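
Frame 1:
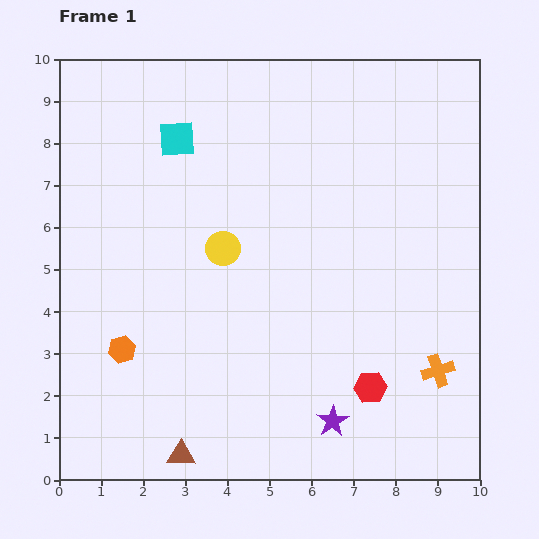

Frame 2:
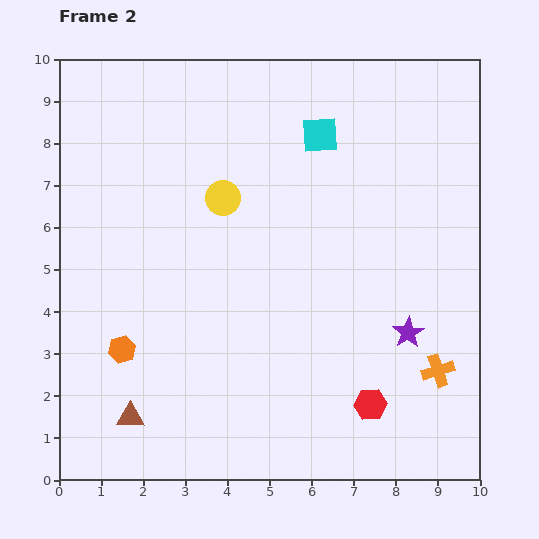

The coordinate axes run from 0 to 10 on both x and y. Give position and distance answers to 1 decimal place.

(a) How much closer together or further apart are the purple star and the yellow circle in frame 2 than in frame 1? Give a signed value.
+0.5

Distance in frame 1: 4.9. Distance in frame 2: 5.4.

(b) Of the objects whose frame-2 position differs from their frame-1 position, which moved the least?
the red hexagon

(moved 0.4)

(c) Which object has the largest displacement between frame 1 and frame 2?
the cyan square

(moved 3.4; next 2.8)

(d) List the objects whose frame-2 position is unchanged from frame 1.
the orange hexagon, the orange cross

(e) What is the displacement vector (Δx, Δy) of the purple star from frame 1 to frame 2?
(1.8, 2.1)

The purple star was at (6.5, 1.4) in frame 1 and (8.3, 3.5) in frame 2.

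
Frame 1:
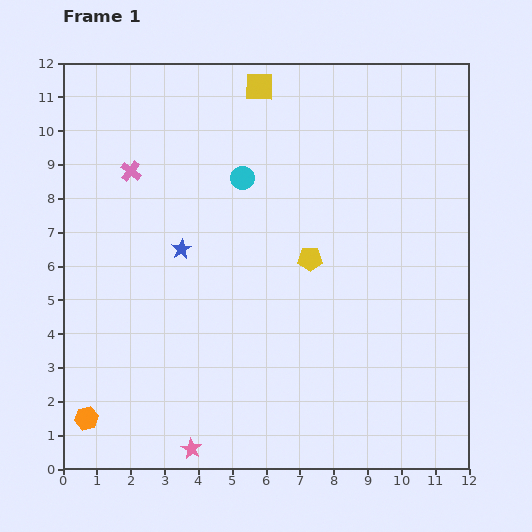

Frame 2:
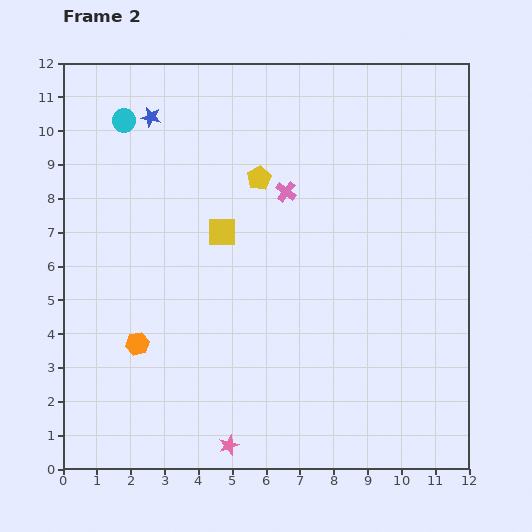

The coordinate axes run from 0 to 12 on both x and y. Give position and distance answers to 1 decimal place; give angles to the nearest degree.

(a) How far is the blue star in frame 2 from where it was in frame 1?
4.0

The blue star moved from (3.5, 6.5) to (2.6, 10.4), a distance of √(0.9² + 3.9²) ≈ 4.0.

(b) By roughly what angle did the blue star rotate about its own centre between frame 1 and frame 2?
30° counter-clockwise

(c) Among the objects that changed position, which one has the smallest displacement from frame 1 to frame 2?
the pink star

(moved 1.1)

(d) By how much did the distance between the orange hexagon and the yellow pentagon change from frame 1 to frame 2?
-2.0

Distance in frame 1: 8.1. Distance in frame 2: 6.1.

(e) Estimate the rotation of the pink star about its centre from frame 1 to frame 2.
23° clockwise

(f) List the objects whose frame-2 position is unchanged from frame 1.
none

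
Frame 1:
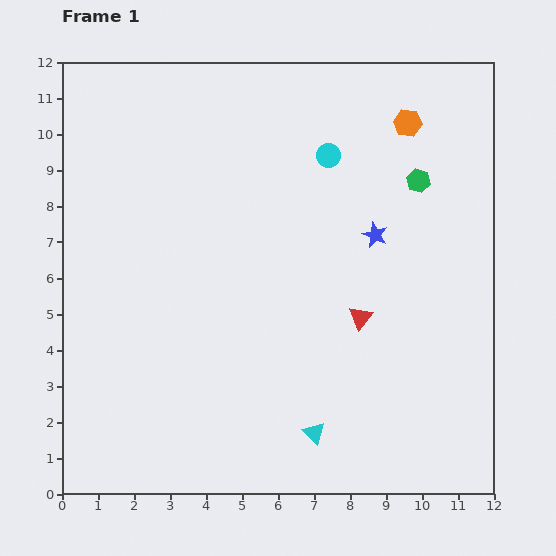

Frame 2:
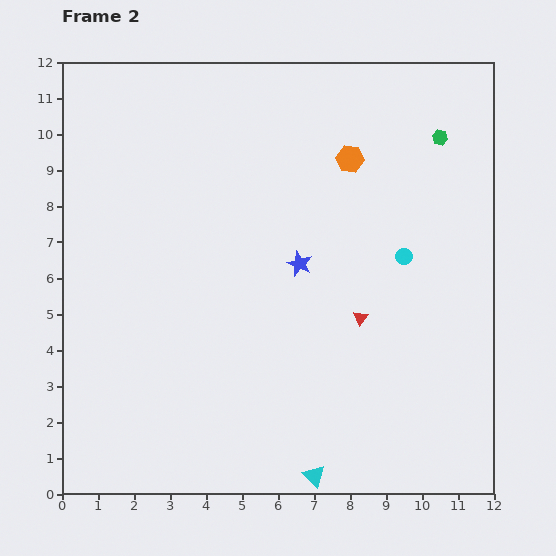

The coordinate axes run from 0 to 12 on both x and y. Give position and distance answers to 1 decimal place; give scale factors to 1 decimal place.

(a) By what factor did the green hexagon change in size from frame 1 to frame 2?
0.7×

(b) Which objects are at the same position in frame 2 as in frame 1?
the red triangle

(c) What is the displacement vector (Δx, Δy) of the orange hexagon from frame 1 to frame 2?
(-1.6, -1.0)

The orange hexagon was at (9.6, 10.3) in frame 1 and (8.0, 9.3) in frame 2.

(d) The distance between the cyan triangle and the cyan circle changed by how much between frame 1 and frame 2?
-1.1

Distance in frame 1: 7.7. Distance in frame 2: 6.6.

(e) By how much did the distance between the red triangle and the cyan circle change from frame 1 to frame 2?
-2.5

Distance in frame 1: 4.6. Distance in frame 2: 2.1.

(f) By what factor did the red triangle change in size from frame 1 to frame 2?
0.6×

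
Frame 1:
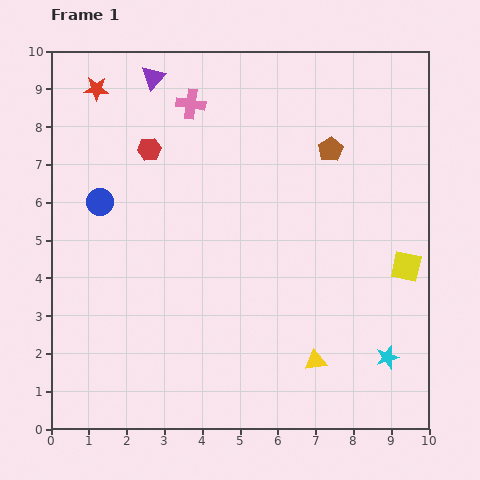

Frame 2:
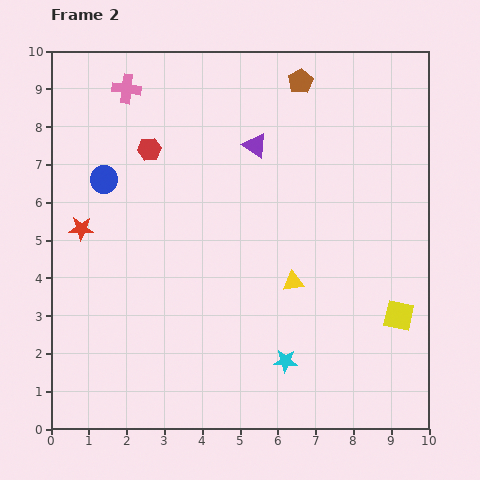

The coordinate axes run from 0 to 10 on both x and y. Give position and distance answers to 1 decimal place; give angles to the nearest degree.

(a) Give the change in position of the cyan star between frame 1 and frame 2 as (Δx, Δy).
(-2.7, -0.1)

The cyan star was at (8.9, 1.9) in frame 1 and (6.2, 1.8) in frame 2.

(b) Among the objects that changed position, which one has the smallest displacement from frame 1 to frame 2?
the blue circle

(moved 0.6)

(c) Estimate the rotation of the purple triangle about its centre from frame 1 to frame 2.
38° counter-clockwise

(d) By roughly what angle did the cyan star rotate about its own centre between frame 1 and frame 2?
21° clockwise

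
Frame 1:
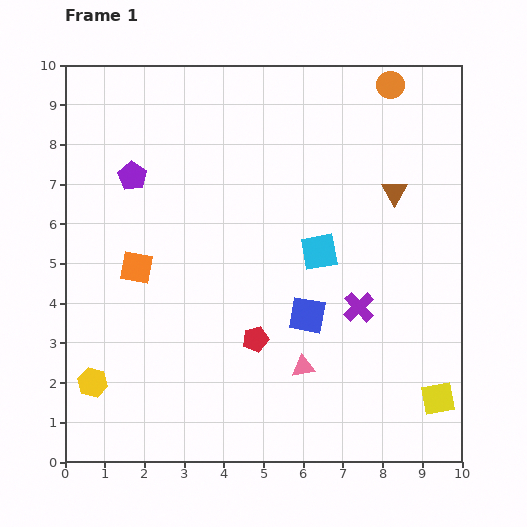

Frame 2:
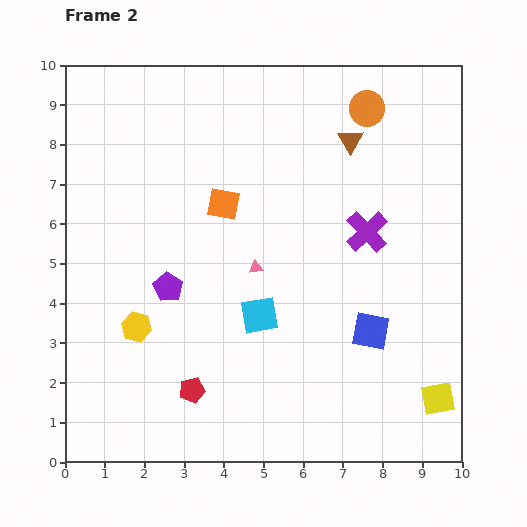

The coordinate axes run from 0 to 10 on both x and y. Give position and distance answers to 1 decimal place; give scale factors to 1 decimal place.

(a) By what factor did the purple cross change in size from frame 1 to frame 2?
1.4×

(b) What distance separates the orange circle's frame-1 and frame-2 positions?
0.8

The orange circle moved from (8.2, 9.5) to (7.6, 8.9), a distance of √(0.6² + 0.6²) ≈ 0.8.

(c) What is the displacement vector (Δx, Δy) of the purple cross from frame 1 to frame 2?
(0.2, 1.9)

The purple cross was at (7.4, 3.9) in frame 1 and (7.6, 5.8) in frame 2.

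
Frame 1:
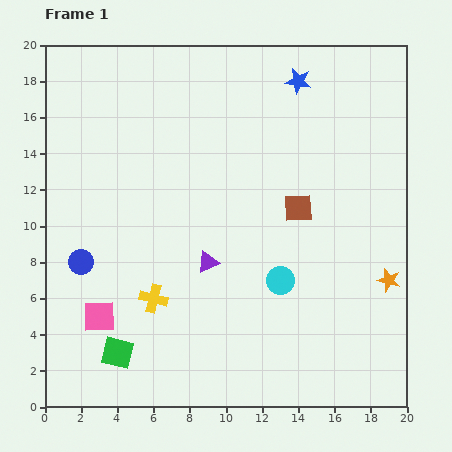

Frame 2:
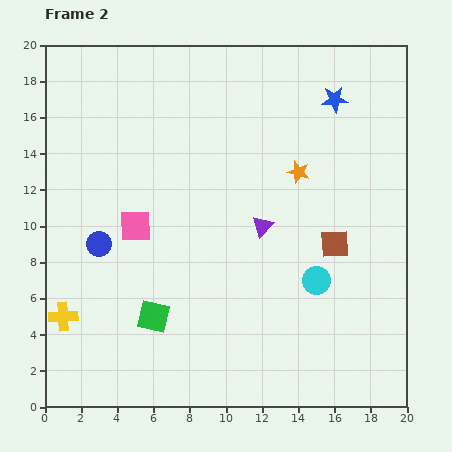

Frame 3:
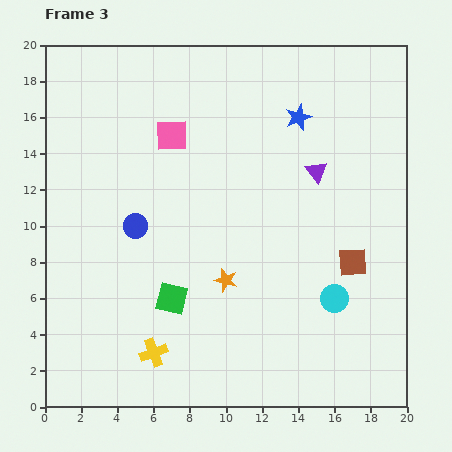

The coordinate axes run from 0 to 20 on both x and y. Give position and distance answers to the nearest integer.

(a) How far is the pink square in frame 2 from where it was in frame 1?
5

The pink square moved from (3, 5) to (5, 10), a distance of √(2² + 5²) ≈ 5.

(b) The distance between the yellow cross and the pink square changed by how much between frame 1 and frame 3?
+9

Distance in frame 1: 3. Distance in frame 3: 12.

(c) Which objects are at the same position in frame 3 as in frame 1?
none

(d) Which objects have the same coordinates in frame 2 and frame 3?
none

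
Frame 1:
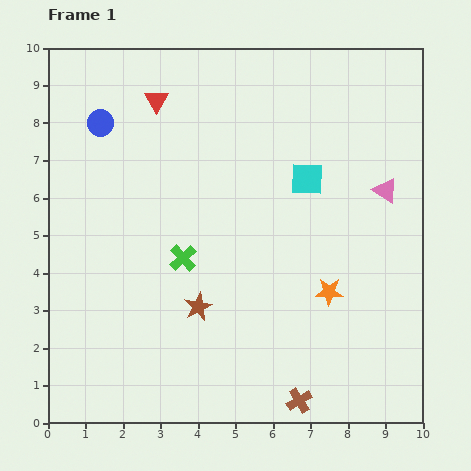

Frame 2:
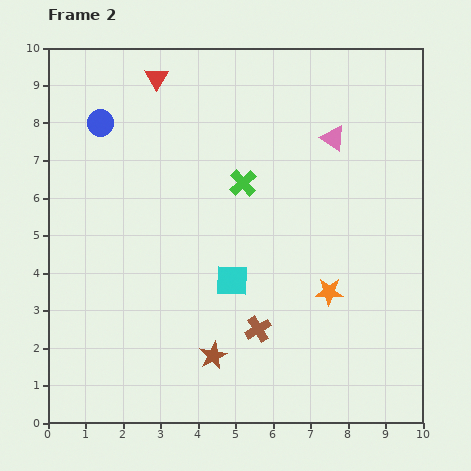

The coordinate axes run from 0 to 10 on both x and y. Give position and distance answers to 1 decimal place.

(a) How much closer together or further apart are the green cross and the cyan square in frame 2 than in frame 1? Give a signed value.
-1.3

Distance in frame 1: 3.9. Distance in frame 2: 2.6.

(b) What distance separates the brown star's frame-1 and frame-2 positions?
1.4

The brown star moved from (4.0, 3.1) to (4.4, 1.8), a distance of √(0.4² + 1.3²) ≈ 1.4.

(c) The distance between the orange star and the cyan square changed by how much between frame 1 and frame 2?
-0.5

Distance in frame 1: 3.1. Distance in frame 2: 2.6.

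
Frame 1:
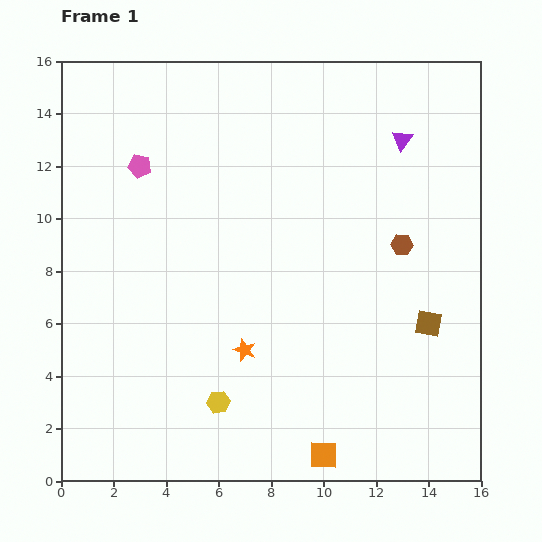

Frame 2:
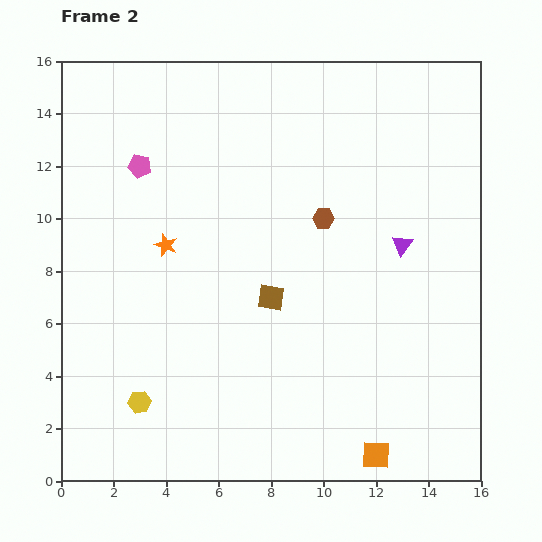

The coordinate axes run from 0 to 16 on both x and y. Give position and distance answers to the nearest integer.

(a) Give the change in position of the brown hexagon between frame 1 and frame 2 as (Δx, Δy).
(-3, 1)

The brown hexagon was at (13, 9) in frame 1 and (10, 10) in frame 2.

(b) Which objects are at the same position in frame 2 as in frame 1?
the pink pentagon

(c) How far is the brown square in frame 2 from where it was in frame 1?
6

The brown square moved from (14, 6) to (8, 7), a distance of √(6² + 1²) ≈ 6.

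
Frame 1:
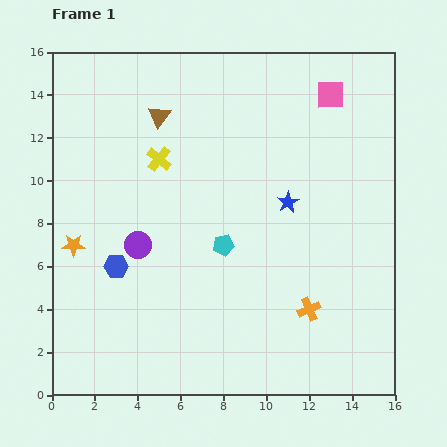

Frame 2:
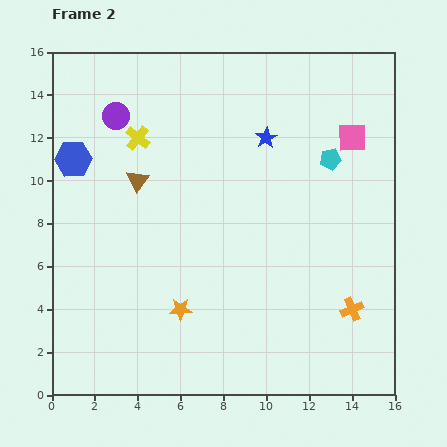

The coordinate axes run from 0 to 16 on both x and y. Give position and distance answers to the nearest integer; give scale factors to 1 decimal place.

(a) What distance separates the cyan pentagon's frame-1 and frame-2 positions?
6

The cyan pentagon moved from (8, 7) to (13, 11), a distance of √(5² + 4²) ≈ 6.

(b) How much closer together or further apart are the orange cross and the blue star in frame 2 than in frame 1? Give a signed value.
+4

Distance in frame 1: 5. Distance in frame 2: 9.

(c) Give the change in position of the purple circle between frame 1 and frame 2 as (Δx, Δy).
(-1, 6)

The purple circle was at (4, 7) in frame 1 and (3, 13) in frame 2.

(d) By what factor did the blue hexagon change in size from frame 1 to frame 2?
1.5×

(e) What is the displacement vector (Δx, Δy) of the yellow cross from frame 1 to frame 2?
(-1, 1)

The yellow cross was at (5, 11) in frame 1 and (4, 12) in frame 2.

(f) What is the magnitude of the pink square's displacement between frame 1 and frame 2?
2

The pink square moved from (13, 14) to (14, 12), a distance of √(1² + 2²) ≈ 2.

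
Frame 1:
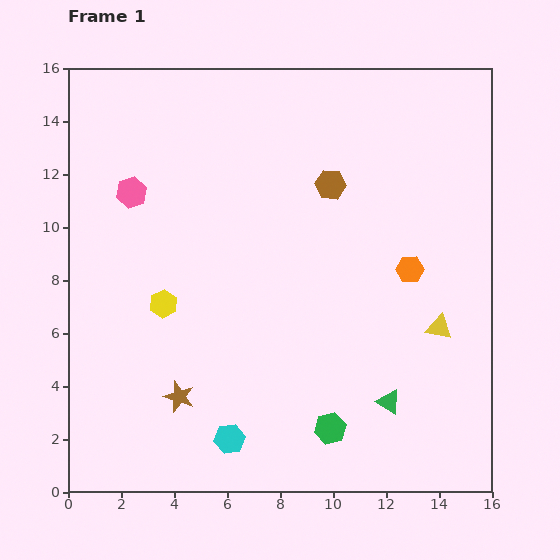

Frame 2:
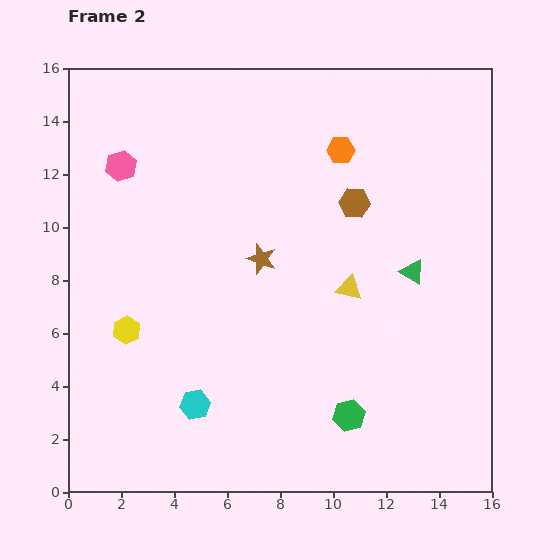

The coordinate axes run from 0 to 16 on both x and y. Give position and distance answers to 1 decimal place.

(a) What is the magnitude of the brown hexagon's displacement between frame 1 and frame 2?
1.1

The brown hexagon moved from (9.9, 11.6) to (10.8, 10.9), a distance of √(0.9² + 0.7²) ≈ 1.1.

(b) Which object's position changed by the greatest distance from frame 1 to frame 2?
the brown star

(moved 6.1; next 5.2)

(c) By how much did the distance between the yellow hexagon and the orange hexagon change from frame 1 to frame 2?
+1.2

Distance in frame 1: 9.4. Distance in frame 2: 10.6.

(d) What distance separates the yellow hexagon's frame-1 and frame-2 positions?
1.7

The yellow hexagon moved from (3.6, 7.1) to (2.2, 6.1), a distance of √(1.4² + 1.0²) ≈ 1.7.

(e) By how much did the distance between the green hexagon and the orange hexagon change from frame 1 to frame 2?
+3.3

Distance in frame 1: 6.7. Distance in frame 2: 10.0.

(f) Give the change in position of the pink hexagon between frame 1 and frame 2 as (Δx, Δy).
(-0.4, 1.0)

The pink hexagon was at (2.4, 11.3) in frame 1 and (2.0, 12.3) in frame 2.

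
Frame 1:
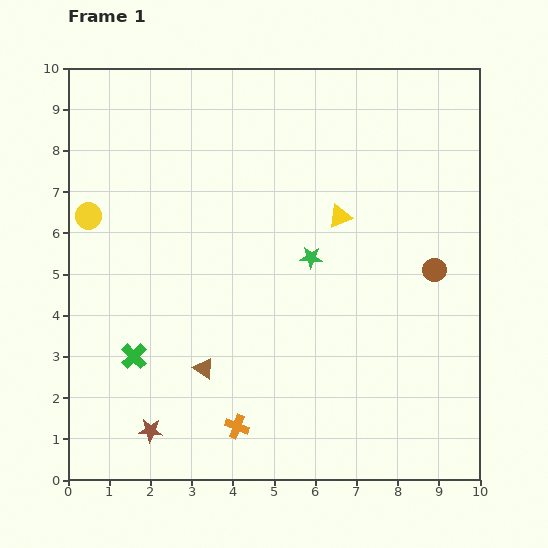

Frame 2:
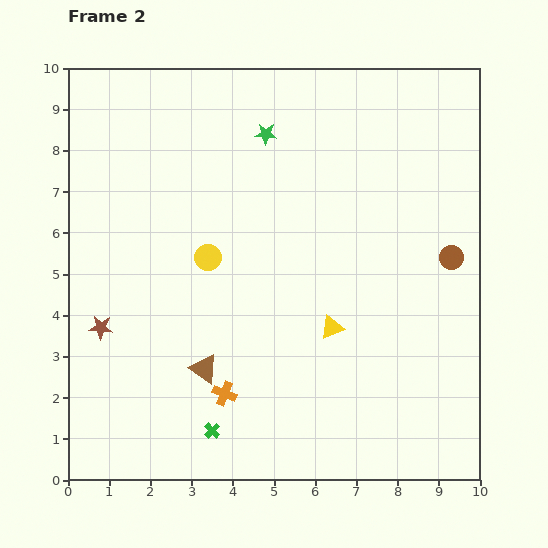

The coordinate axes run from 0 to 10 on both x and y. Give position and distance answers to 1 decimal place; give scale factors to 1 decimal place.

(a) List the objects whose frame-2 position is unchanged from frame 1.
the brown triangle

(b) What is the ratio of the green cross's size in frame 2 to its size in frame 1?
0.6×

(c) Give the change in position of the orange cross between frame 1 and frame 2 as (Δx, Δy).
(-0.3, 0.8)

The orange cross was at (4.1, 1.3) in frame 1 and (3.8, 2.1) in frame 2.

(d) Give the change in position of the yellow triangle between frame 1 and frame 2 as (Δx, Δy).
(-0.2, -2.7)

The yellow triangle was at (6.6, 6.4) in frame 1 and (6.4, 3.7) in frame 2.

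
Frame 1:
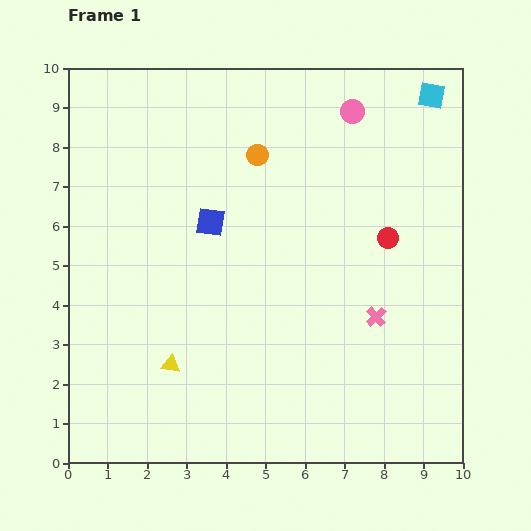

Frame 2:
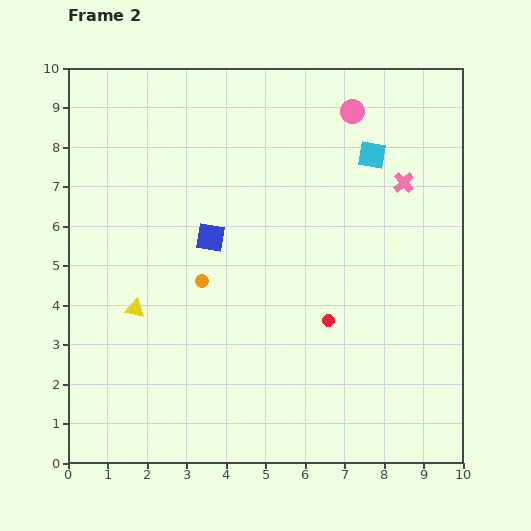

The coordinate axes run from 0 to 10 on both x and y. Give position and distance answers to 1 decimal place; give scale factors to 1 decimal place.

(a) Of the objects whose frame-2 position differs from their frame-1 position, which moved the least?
the blue square

(moved 0.4)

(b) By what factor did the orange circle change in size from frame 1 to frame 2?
0.6×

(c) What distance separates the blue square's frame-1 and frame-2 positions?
0.4

The blue square moved from (3.6, 6.1) to (3.6, 5.7), a distance of √(0.0² + 0.4²) ≈ 0.4.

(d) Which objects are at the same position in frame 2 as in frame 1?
the pink circle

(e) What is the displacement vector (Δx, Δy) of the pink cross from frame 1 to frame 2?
(0.7, 3.4)

The pink cross was at (7.8, 3.7) in frame 1 and (8.5, 7.1) in frame 2.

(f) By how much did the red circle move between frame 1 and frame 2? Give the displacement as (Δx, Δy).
(-1.5, -2.1)

The red circle was at (8.1, 5.7) in frame 1 and (6.6, 3.6) in frame 2.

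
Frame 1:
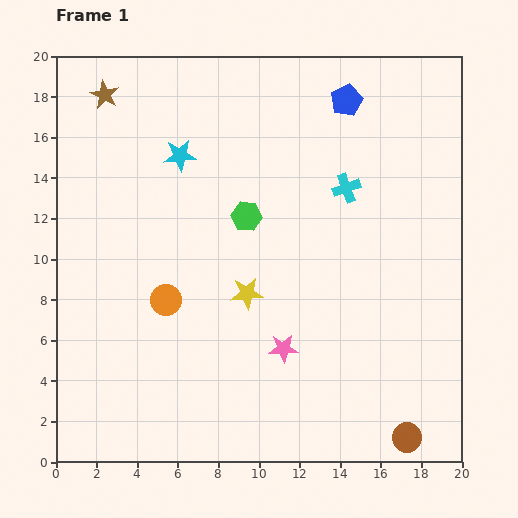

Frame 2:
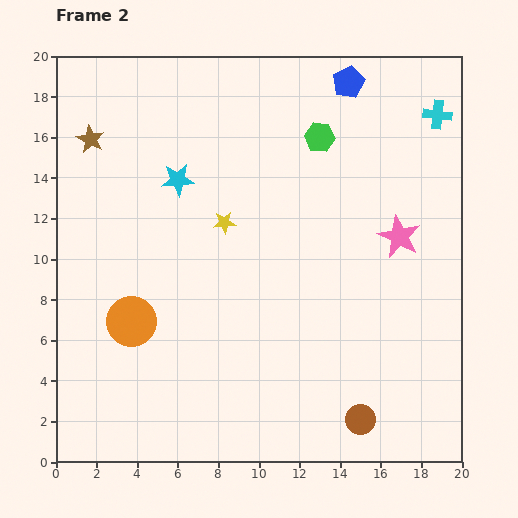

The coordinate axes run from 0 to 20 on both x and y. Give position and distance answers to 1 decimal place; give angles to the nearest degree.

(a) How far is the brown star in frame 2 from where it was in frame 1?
2.3

The brown star moved from (2.4, 18.1) to (1.7, 15.9), a distance of √(0.7² + 2.2²) ≈ 2.3.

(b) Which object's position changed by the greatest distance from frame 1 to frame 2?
the pink star

(moved 7.9; next 5.8)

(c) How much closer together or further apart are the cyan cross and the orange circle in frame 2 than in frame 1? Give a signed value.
+7.7

Distance in frame 1: 10.5. Distance in frame 2: 18.2.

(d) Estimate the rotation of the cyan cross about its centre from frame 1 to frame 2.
26° clockwise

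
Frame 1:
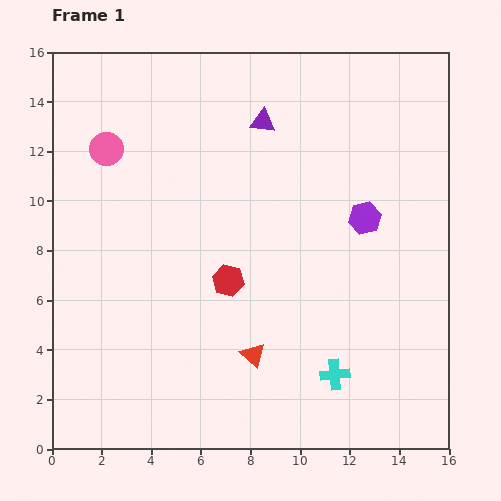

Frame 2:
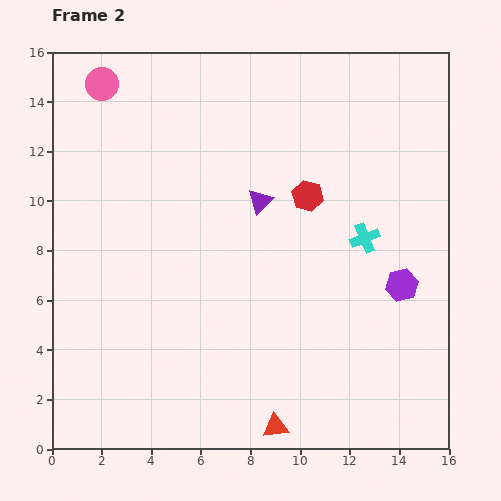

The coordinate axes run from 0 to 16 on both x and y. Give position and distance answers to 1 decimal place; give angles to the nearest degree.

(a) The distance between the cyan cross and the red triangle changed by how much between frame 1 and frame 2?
+5.0

Distance in frame 1: 3.4. Distance in frame 2: 8.4.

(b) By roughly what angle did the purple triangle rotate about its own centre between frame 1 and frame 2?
52° counter-clockwise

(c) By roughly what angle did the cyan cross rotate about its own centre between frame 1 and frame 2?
17° counter-clockwise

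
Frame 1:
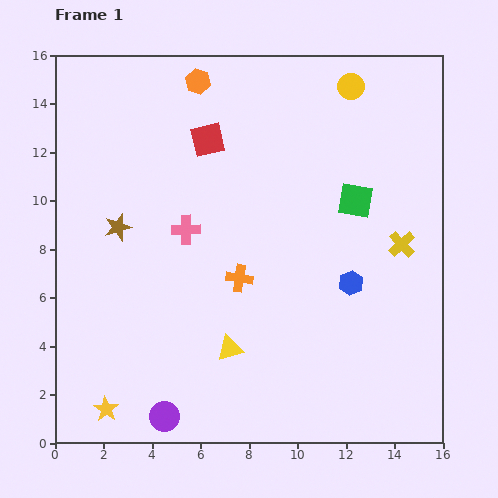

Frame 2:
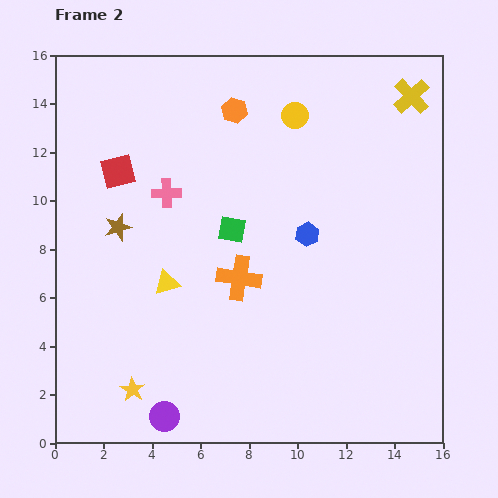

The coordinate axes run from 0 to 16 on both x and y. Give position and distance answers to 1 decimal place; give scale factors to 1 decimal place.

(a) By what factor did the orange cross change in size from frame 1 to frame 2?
1.6×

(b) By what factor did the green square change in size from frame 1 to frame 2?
0.8×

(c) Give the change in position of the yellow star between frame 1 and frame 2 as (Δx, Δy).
(1.1, 0.8)

The yellow star was at (2.1, 1.4) in frame 1 and (3.2, 2.2) in frame 2.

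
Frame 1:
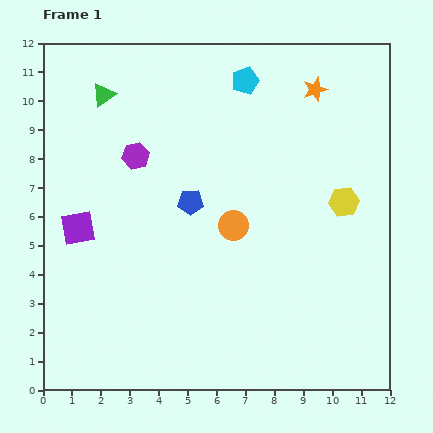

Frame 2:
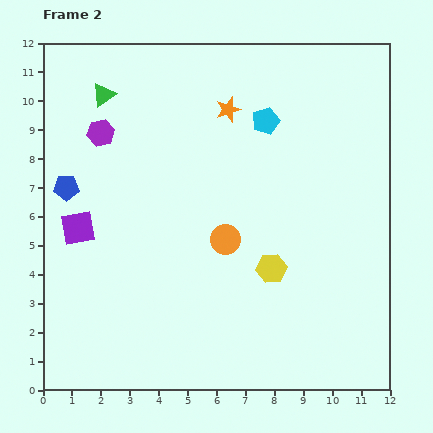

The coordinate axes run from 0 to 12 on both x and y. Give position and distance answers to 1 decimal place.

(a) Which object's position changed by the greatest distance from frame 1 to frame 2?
the blue pentagon

(moved 4.3; next 3.4)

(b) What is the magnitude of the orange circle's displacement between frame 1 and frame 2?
0.6

The orange circle moved from (6.6, 5.7) to (6.3, 5.2), a distance of √(0.3² + 0.5²) ≈ 0.6.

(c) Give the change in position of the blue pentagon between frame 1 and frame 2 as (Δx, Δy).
(-4.3, 0.5)

The blue pentagon was at (5.1, 6.5) in frame 1 and (0.8, 7.0) in frame 2.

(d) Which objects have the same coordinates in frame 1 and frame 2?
the purple square, the green triangle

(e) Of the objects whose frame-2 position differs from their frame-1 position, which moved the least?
the orange circle

(moved 0.6)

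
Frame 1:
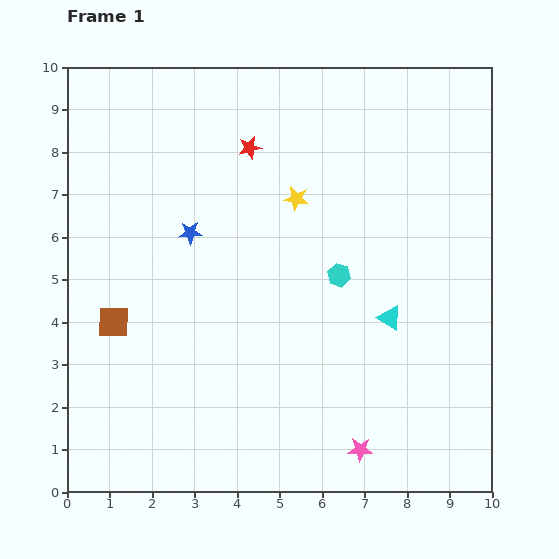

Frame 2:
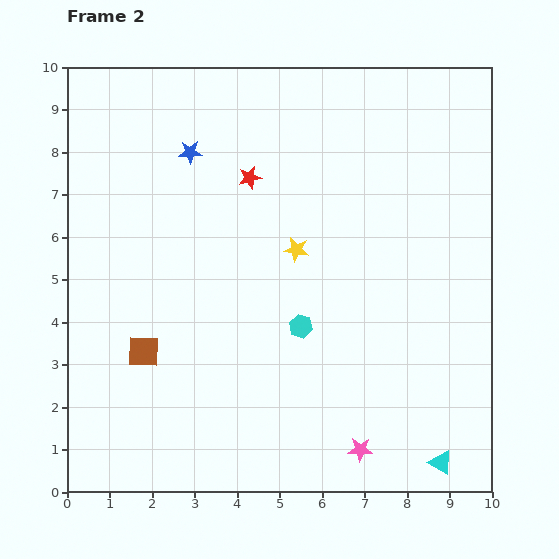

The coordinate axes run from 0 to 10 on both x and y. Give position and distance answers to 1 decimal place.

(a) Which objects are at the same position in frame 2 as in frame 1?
the pink star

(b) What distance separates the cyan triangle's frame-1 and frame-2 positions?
3.6

The cyan triangle moved from (7.6, 4.1) to (8.8, 0.7), a distance of √(1.2² + 3.4²) ≈ 3.6.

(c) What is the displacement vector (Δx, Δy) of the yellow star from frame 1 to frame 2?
(0.0, -1.2)

The yellow star was at (5.4, 6.9) in frame 1 and (5.4, 5.7) in frame 2.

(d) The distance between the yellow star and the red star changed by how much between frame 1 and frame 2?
+0.4

Distance in frame 1: 1.6. Distance in frame 2: 2.0.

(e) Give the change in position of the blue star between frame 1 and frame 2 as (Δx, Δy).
(0.0, 1.9)

The blue star was at (2.9, 6.1) in frame 1 and (2.9, 8.0) in frame 2.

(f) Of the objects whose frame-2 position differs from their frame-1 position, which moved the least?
the red star

(moved 0.7)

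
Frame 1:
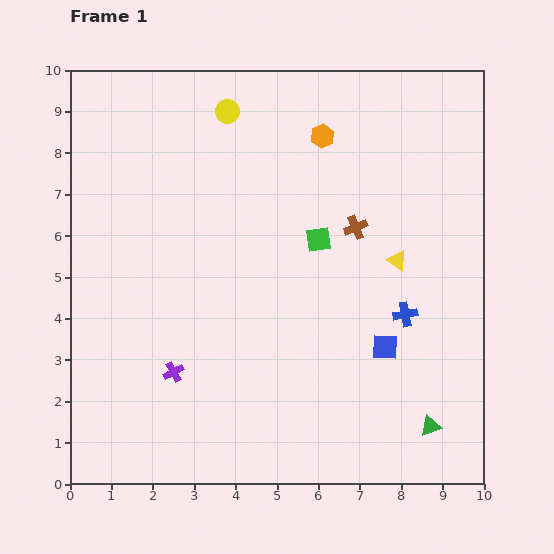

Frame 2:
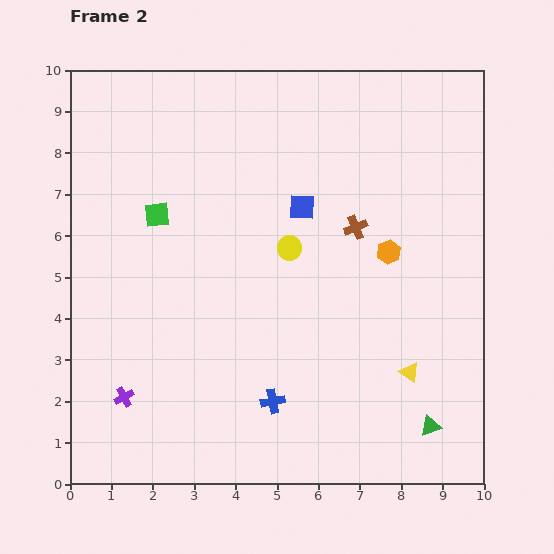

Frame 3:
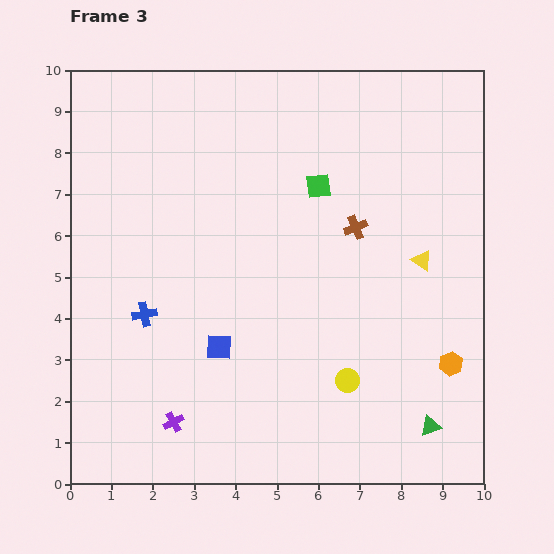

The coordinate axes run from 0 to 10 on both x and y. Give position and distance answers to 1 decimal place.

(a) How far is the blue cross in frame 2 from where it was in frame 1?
3.8

The blue cross moved from (8.1, 4.1) to (4.9, 2.0), a distance of √(3.2² + 2.1²) ≈ 3.8.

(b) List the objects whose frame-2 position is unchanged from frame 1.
the brown cross, the green triangle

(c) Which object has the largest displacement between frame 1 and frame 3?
the yellow circle

(moved 7.1; next 6.3)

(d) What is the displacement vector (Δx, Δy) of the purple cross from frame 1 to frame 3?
(0.0, -1.2)

The purple cross was at (2.5, 2.7) in frame 1 and (2.5, 1.5) in frame 3.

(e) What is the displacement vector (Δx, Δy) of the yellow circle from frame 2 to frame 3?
(1.4, -3.2)

The yellow circle was at (5.3, 5.7) in frame 2 and (6.7, 2.5) in frame 3.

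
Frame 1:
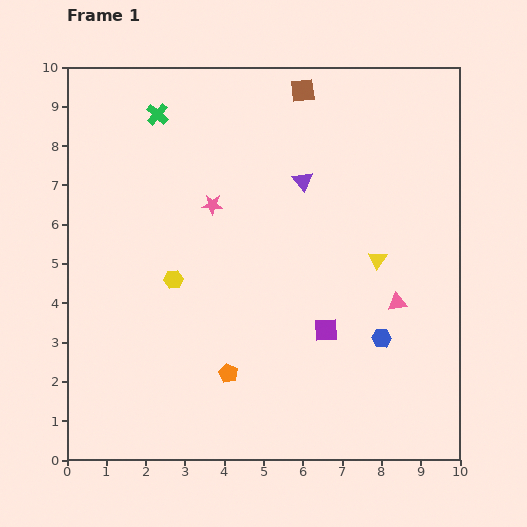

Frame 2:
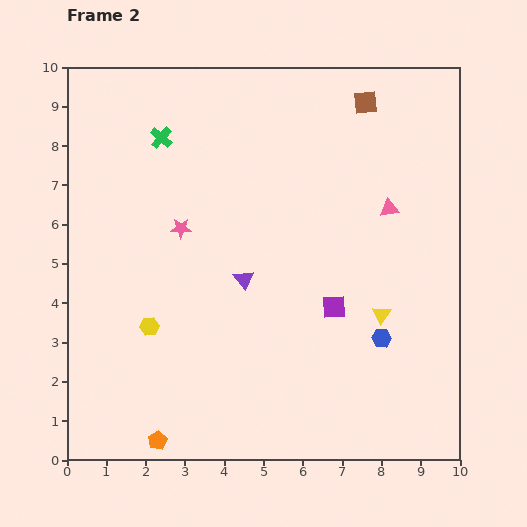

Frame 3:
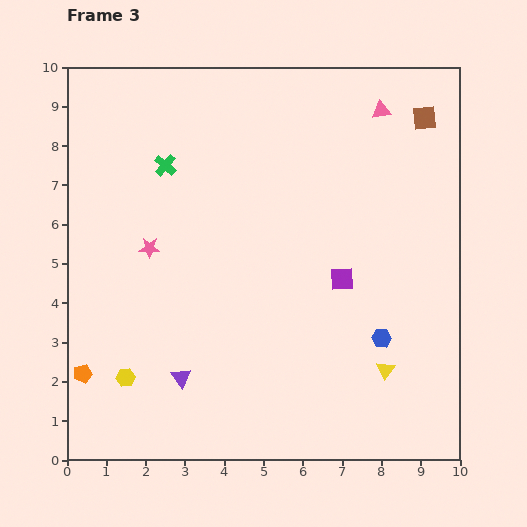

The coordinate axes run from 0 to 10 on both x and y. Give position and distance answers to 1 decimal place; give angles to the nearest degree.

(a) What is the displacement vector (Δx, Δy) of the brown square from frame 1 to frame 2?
(1.6, -0.3)

The brown square was at (6.0, 9.4) in frame 1 and (7.6, 9.1) in frame 2.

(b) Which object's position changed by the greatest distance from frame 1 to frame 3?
the purple triangle

(moved 5.9; next 4.9)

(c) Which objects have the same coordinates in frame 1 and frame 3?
the blue hexagon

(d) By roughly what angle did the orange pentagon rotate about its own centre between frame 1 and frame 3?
31° clockwise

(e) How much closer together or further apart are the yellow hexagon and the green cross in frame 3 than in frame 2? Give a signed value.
+0.7

Distance in frame 2: 4.8. Distance in frame 3: 5.5.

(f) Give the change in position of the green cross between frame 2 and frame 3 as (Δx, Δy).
(0.1, -0.7)

The green cross was at (2.4, 8.2) in frame 2 and (2.5, 7.5) in frame 3.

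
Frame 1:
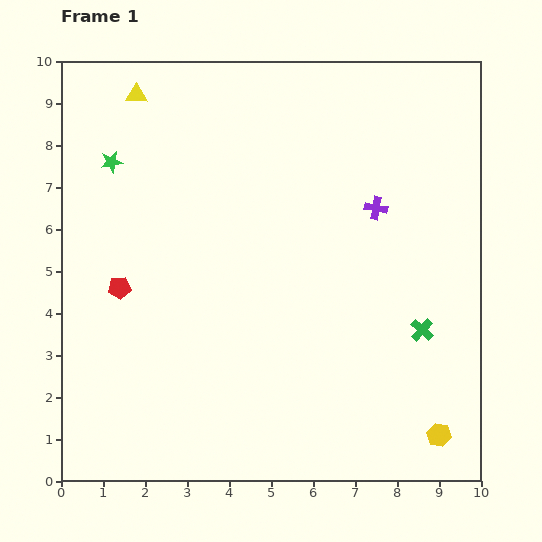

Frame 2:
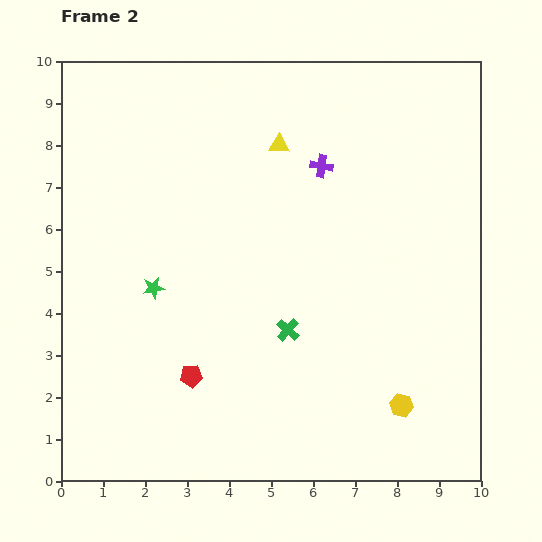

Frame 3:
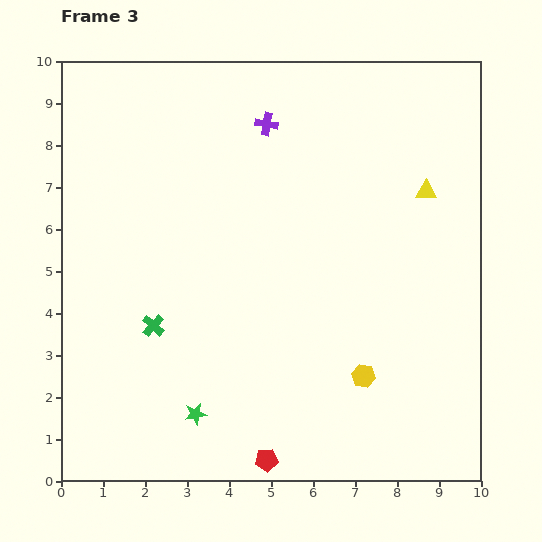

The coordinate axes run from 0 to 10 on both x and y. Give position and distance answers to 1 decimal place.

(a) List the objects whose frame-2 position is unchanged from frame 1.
none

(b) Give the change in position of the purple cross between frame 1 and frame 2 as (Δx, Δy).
(-1.3, 1.0)

The purple cross was at (7.5, 6.5) in frame 1 and (6.2, 7.5) in frame 2.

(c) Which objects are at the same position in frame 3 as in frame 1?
none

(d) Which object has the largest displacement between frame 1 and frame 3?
the yellow triangle

(moved 7.3; next 6.4)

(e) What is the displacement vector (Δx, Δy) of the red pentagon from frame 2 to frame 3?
(1.8, -2.0)

The red pentagon was at (3.1, 2.5) in frame 2 and (4.9, 0.5) in frame 3.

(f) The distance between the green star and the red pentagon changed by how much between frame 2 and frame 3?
-0.3

Distance in frame 2: 2.3. Distance in frame 3: 2.0.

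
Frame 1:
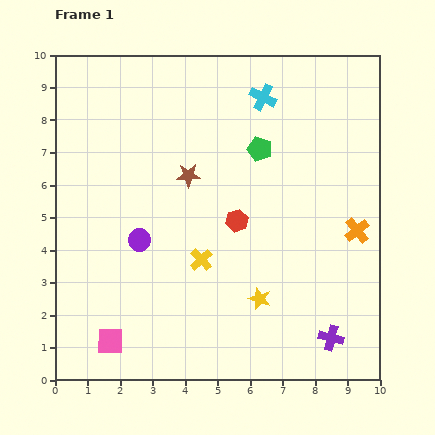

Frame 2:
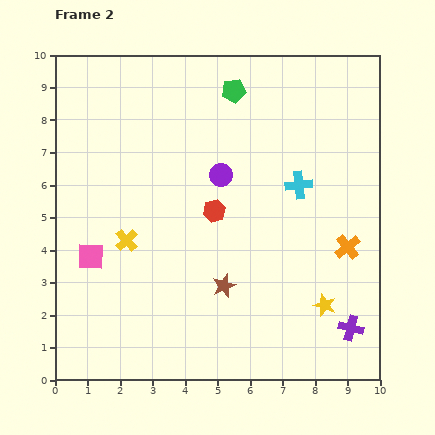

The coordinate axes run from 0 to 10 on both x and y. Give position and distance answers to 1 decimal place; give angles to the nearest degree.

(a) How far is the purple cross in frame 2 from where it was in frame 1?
0.7

The purple cross moved from (8.5, 1.3) to (9.1, 1.6), a distance of √(0.6² + 0.3²) ≈ 0.7.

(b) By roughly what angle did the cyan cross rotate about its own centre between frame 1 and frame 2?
33° counter-clockwise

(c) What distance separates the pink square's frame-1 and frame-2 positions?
2.7

The pink square moved from (1.7, 1.2) to (1.1, 3.8), a distance of √(0.6² + 2.6²) ≈ 2.7.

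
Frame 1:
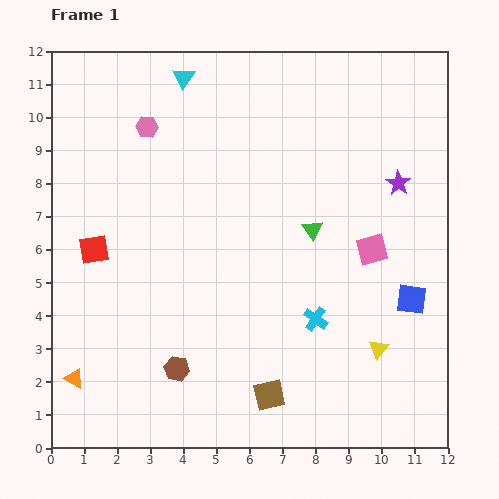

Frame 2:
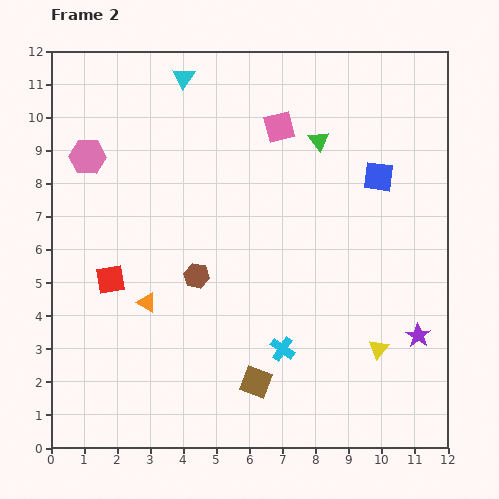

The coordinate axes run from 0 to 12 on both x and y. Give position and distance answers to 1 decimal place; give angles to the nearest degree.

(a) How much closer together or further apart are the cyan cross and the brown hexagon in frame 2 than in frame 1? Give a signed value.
-1.1

Distance in frame 1: 4.5. Distance in frame 2: 3.4.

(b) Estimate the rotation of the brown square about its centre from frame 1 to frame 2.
32° clockwise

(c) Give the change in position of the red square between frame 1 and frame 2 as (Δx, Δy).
(0.5, -0.9)

The red square was at (1.3, 6.0) in frame 1 and (1.8, 5.1) in frame 2.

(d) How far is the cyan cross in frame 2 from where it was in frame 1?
1.3

The cyan cross moved from (8.0, 3.9) to (7.0, 3.0), a distance of √(1.0² + 0.9²) ≈ 1.3.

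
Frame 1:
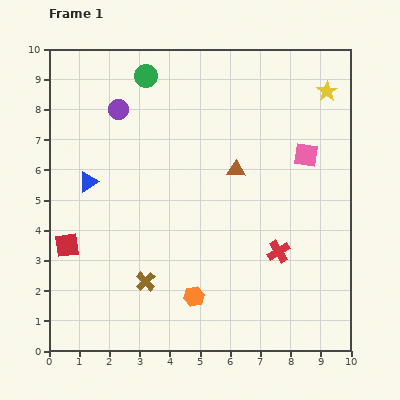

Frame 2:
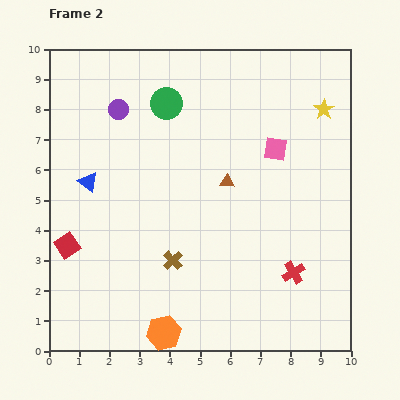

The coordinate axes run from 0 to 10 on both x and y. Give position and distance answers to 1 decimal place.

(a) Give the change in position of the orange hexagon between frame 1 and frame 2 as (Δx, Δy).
(-1.0, -1.2)

The orange hexagon was at (4.8, 1.8) in frame 1 and (3.8, 0.6) in frame 2.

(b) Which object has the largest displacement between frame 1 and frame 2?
the orange hexagon

(moved 1.6; next 1.1)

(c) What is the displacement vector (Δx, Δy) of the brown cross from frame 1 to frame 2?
(0.9, 0.7)

The brown cross was at (3.2, 2.3) in frame 1 and (4.1, 3.0) in frame 2.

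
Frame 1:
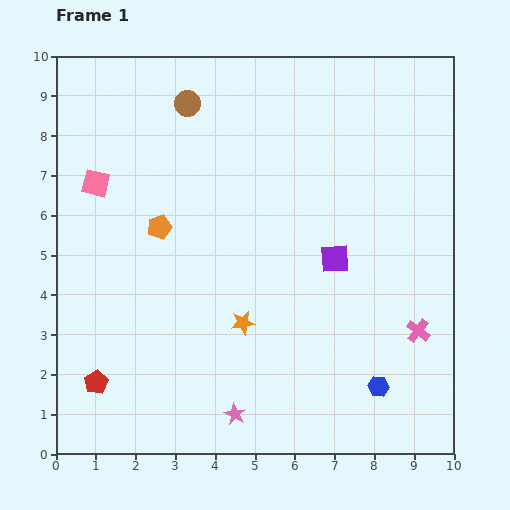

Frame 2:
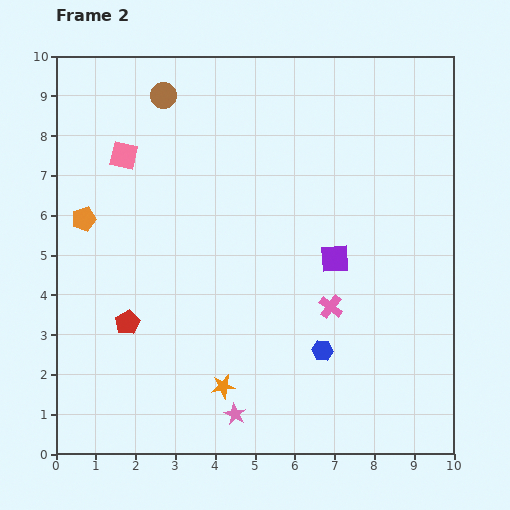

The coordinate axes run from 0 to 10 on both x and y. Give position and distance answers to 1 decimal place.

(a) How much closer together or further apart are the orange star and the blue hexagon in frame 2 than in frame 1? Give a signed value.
-1.1

Distance in frame 1: 3.8. Distance in frame 2: 2.7.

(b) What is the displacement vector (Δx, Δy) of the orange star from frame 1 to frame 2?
(-0.5, -1.6)

The orange star was at (4.7, 3.3) in frame 1 and (4.2, 1.7) in frame 2.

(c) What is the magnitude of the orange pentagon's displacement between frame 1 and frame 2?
1.9

The orange pentagon moved from (2.6, 5.7) to (0.7, 5.9), a distance of √(1.9² + 0.2²) ≈ 1.9.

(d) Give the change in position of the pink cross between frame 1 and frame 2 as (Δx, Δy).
(-2.2, 0.6)

The pink cross was at (9.1, 3.1) in frame 1 and (6.9, 3.7) in frame 2.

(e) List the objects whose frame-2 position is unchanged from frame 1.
the purple square, the pink star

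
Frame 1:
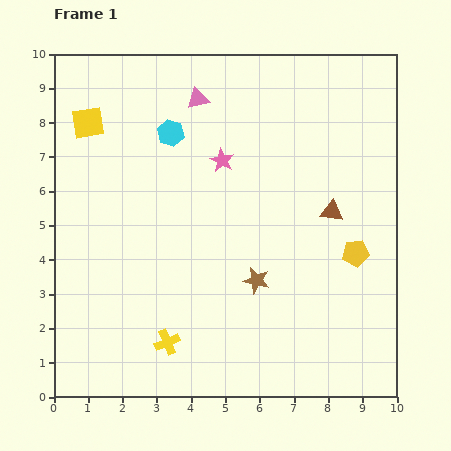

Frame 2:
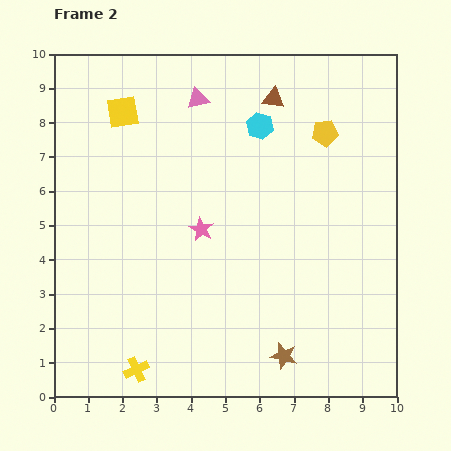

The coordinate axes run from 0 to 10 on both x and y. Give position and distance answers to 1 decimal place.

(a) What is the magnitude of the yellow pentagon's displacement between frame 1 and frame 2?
3.6

The yellow pentagon moved from (8.8, 4.2) to (7.9, 7.7), a distance of √(0.9² + 3.5²) ≈ 3.6.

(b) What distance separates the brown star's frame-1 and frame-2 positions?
2.3

The brown star moved from (5.9, 3.4) to (6.7, 1.2), a distance of √(0.8² + 2.2²) ≈ 2.3.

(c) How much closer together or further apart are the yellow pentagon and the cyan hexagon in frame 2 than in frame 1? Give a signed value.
-4.5

Distance in frame 1: 6.4. Distance in frame 2: 1.9.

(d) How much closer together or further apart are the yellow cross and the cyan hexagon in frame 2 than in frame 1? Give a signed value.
+1.9

Distance in frame 1: 6.1. Distance in frame 2: 8.0.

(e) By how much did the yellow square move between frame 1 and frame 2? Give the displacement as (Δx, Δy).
(1.0, 0.3)

The yellow square was at (1.0, 8.0) in frame 1 and (2.0, 8.3) in frame 2.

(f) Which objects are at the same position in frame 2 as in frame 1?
the pink triangle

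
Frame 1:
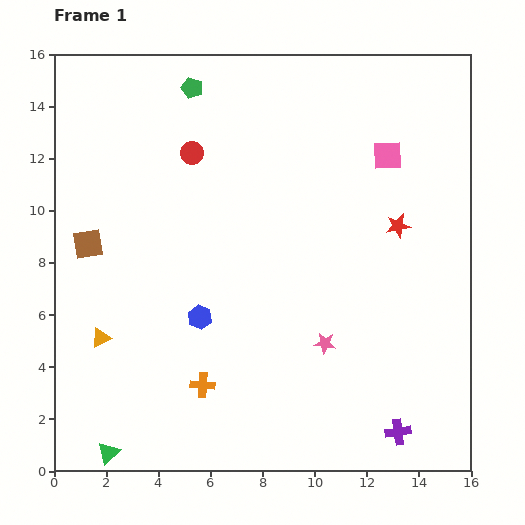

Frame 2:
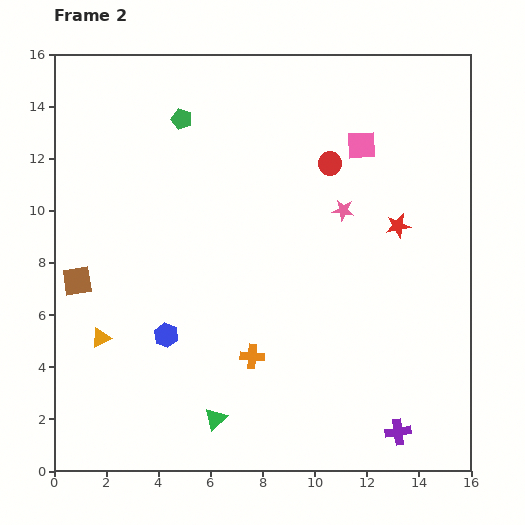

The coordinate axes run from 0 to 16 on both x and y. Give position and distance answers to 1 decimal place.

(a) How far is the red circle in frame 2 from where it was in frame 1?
5.3

The red circle moved from (5.3, 12.2) to (10.6, 11.8), a distance of √(5.3² + 0.4²) ≈ 5.3.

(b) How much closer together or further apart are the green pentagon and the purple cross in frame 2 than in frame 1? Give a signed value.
-0.8

Distance in frame 1: 15.4. Distance in frame 2: 14.6.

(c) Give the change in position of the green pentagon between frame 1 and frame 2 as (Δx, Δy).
(-0.4, -1.2)

The green pentagon was at (5.3, 14.7) in frame 1 and (4.9, 13.5) in frame 2.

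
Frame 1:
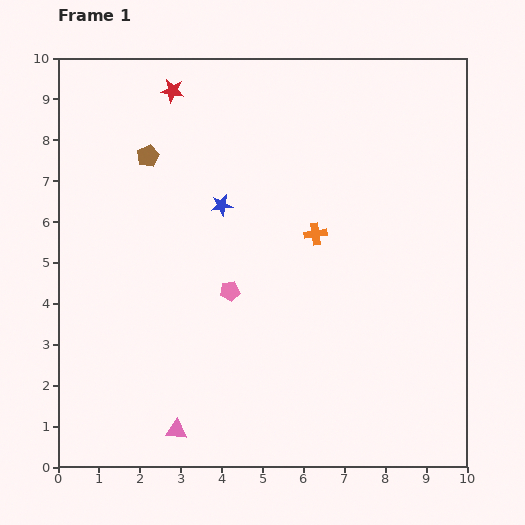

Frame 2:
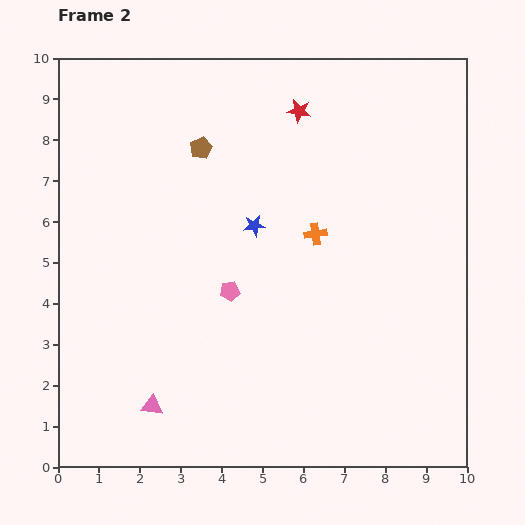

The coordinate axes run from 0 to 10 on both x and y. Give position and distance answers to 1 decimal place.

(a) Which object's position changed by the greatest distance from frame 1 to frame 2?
the red star

(moved 3.1; next 1.3)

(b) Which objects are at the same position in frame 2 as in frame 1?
the orange cross, the pink pentagon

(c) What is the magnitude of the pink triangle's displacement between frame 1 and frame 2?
0.8

The pink triangle moved from (2.9, 0.9) to (2.3, 1.5), a distance of √(0.6² + 0.6²) ≈ 0.8.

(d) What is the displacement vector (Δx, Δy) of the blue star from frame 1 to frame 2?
(0.8, -0.5)

The blue star was at (4.0, 6.4) in frame 1 and (4.8, 5.9) in frame 2.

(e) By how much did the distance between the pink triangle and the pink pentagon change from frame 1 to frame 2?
-0.2

Distance in frame 1: 3.6. Distance in frame 2: 3.4.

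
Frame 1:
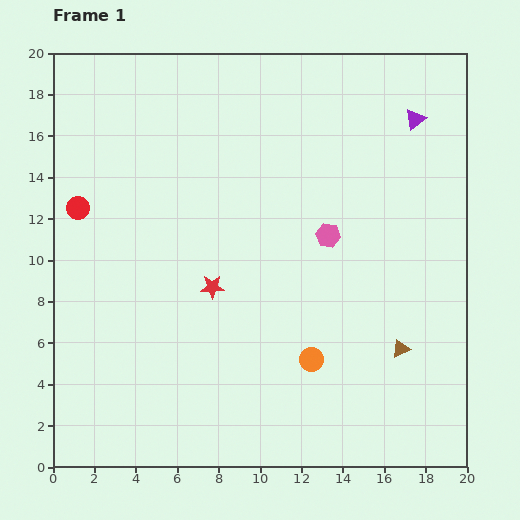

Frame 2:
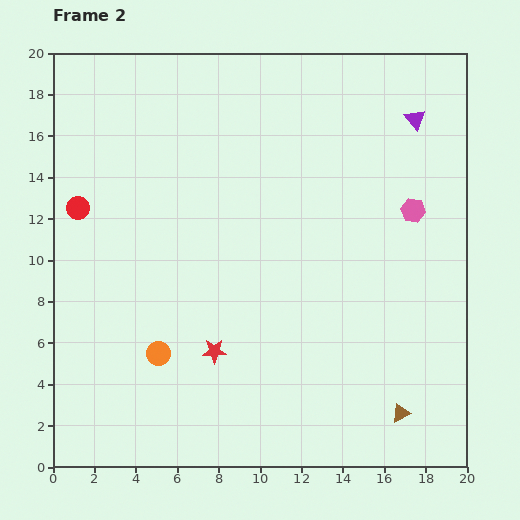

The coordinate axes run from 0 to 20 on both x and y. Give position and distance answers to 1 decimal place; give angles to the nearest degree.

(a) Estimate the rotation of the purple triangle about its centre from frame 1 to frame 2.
30° counter-clockwise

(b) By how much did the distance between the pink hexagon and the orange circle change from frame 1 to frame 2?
+8.0

Distance in frame 1: 6.1. Distance in frame 2: 14.1.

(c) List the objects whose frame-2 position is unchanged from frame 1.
the red circle, the purple triangle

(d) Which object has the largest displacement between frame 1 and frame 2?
the orange circle

(moved 7.4; next 4.3)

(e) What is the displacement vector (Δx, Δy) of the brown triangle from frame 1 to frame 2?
(0.0, -3.1)

The brown triangle was at (16.8, 5.7) in frame 1 and (16.8, 2.6) in frame 2.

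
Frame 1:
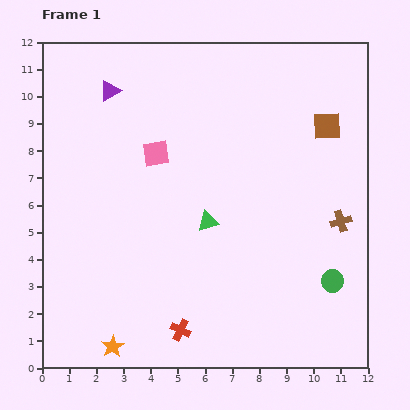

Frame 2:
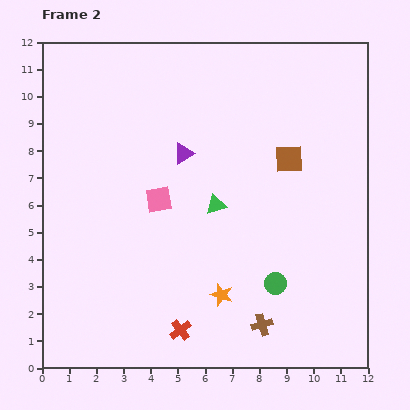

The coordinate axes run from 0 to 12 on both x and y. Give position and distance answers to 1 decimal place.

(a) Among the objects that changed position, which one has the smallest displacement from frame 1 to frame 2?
the green triangle

(moved 0.7)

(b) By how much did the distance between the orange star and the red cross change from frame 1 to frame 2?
-0.6

Distance in frame 1: 2.6. Distance in frame 2: 2.0.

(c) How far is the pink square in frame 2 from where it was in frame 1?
1.7

The pink square moved from (4.2, 7.9) to (4.3, 6.2), a distance of √(0.1² + 1.7²) ≈ 1.7.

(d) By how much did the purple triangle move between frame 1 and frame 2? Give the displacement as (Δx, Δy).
(2.7, -2.3)

The purple triangle was at (2.5, 10.2) in frame 1 and (5.2, 7.9) in frame 2.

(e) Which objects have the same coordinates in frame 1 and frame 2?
the red cross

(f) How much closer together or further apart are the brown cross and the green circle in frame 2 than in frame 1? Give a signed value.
-0.6

Distance in frame 1: 2.2. Distance in frame 2: 1.6.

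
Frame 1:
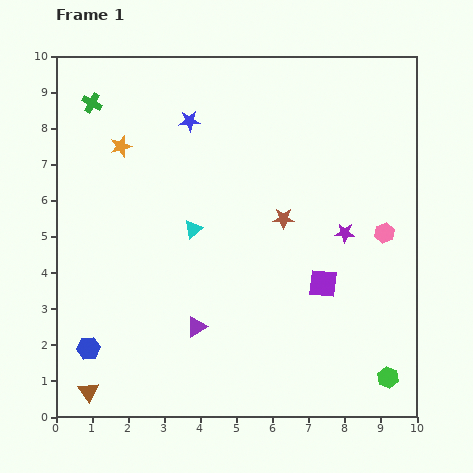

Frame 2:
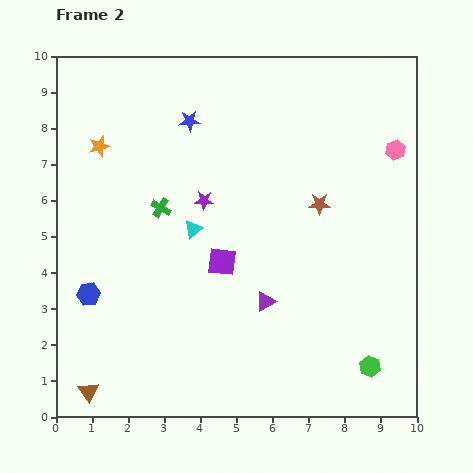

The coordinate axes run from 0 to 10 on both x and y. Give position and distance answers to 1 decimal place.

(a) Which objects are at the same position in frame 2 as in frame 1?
the brown triangle, the cyan triangle, the blue star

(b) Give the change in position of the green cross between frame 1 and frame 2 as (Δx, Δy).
(1.9, -2.9)

The green cross was at (1.0, 8.7) in frame 1 and (2.9, 5.8) in frame 2.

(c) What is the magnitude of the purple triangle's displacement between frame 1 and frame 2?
2.0

The purple triangle moved from (3.9, 2.5) to (5.8, 3.2), a distance of √(1.9² + 0.7²) ≈ 2.0.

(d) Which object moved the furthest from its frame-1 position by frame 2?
the purple star

(moved 4.0; next 3.5)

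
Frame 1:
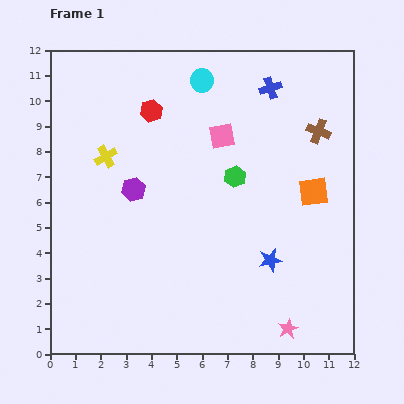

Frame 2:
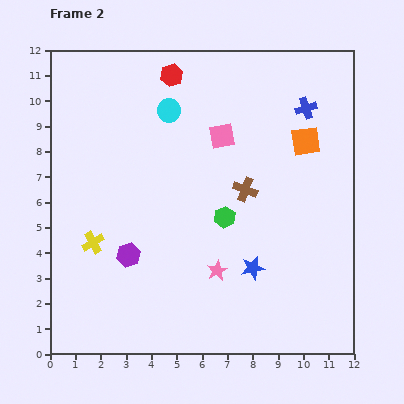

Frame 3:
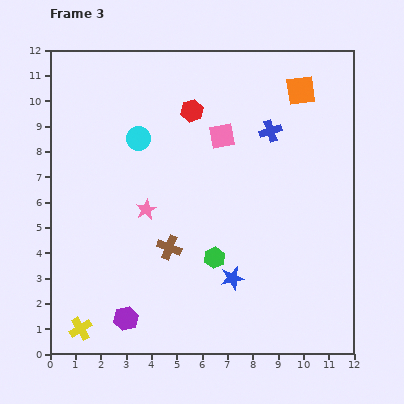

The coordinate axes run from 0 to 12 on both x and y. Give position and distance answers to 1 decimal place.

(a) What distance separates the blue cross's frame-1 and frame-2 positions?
1.6

The blue cross moved from (8.7, 10.5) to (10.1, 9.7), a distance of √(1.4² + 0.8²) ≈ 1.6.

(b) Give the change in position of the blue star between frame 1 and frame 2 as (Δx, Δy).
(-0.7, -0.3)

The blue star was at (8.7, 3.7) in frame 1 and (8.0, 3.4) in frame 2.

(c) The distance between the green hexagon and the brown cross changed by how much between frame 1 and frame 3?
-2.0

Distance in frame 1: 3.8. Distance in frame 3: 1.8.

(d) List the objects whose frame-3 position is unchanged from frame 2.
the pink square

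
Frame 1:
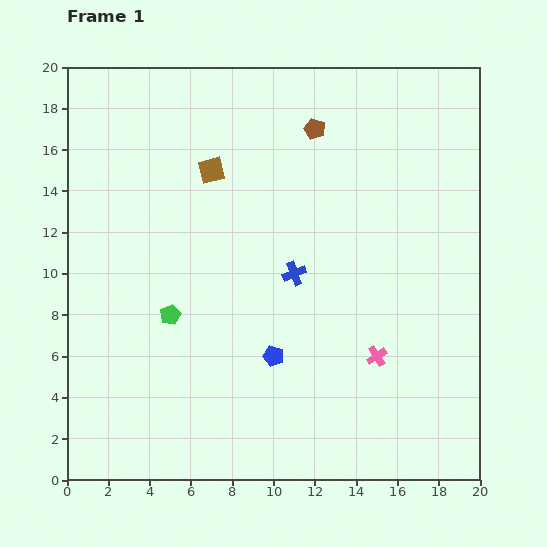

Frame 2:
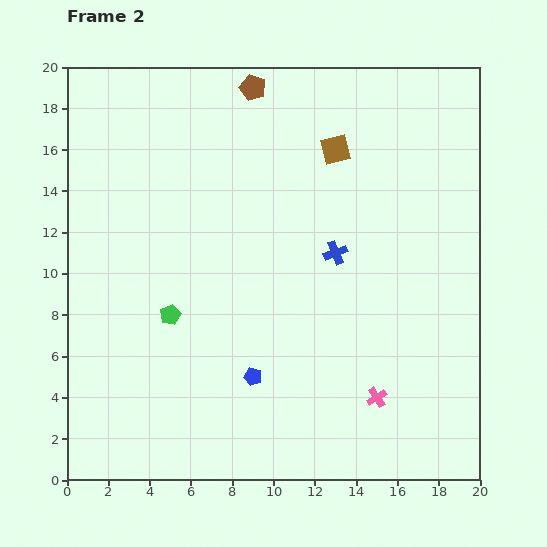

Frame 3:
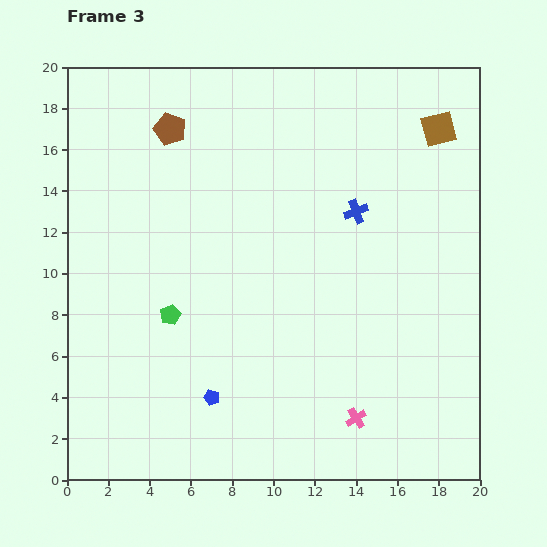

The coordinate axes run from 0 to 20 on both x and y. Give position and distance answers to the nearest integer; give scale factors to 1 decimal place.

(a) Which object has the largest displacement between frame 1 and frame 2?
the brown square

(moved 6; next 4)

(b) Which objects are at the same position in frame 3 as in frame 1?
the green pentagon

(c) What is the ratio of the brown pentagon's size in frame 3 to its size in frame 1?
1.6×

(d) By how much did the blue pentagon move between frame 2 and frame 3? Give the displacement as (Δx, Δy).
(-2, -1)

The blue pentagon was at (9, 5) in frame 2 and (7, 4) in frame 3.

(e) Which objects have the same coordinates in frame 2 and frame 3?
the green pentagon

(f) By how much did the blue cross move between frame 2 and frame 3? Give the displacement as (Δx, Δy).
(1, 2)

The blue cross was at (13, 11) in frame 2 and (14, 13) in frame 3.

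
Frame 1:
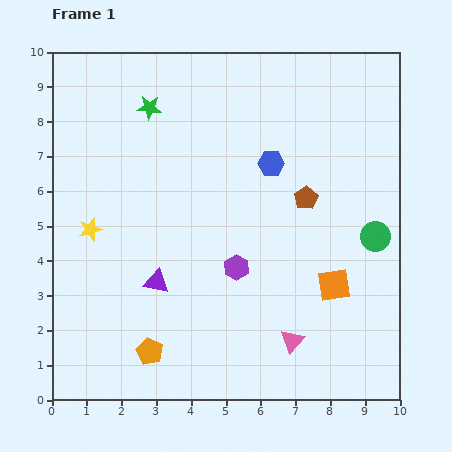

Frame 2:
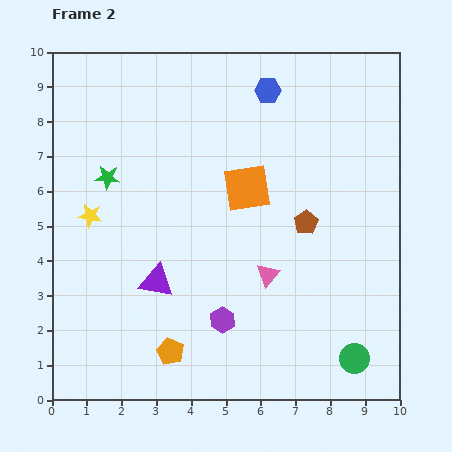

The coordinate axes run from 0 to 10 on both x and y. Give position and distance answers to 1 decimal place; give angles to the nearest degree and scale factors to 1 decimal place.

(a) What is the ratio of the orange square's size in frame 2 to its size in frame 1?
1.5×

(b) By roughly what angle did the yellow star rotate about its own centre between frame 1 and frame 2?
26° clockwise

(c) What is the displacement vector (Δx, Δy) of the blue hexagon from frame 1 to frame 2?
(-0.1, 2.1)

The blue hexagon was at (6.3, 6.8) in frame 1 and (6.2, 8.9) in frame 2.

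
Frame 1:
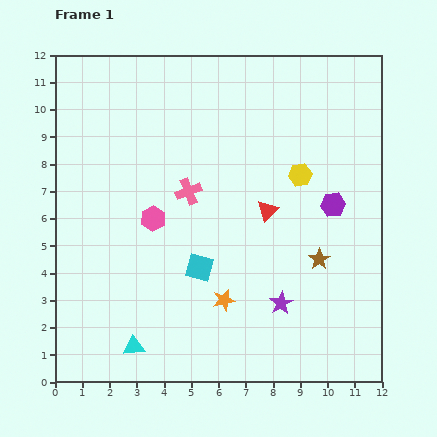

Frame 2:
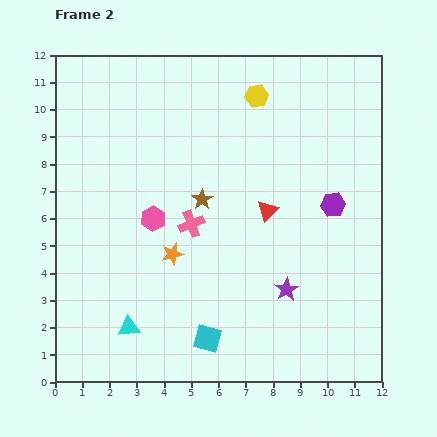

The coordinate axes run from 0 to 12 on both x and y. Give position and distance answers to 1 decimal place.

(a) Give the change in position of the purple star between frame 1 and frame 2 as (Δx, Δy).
(0.2, 0.5)

The purple star was at (8.3, 2.9) in frame 1 and (8.5, 3.4) in frame 2.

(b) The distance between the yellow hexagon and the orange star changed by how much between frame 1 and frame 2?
+1.2

Distance in frame 1: 5.4. Distance in frame 2: 6.6.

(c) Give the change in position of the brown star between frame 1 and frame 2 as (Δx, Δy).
(-4.3, 2.2)

The brown star was at (9.7, 4.5) in frame 1 and (5.4, 6.7) in frame 2.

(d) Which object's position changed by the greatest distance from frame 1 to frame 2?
the brown star

(moved 4.8; next 3.3)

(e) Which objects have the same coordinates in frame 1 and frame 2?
the purple hexagon, the red triangle, the pink hexagon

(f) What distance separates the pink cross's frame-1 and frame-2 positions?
1.2

The pink cross moved from (4.9, 7.0) to (5.0, 5.8), a distance of √(0.1² + 1.2²) ≈ 1.2.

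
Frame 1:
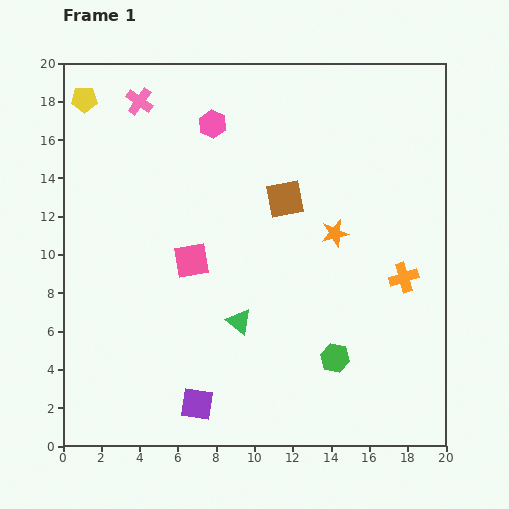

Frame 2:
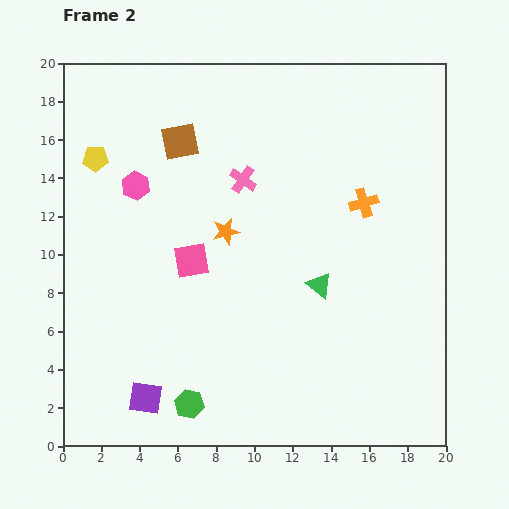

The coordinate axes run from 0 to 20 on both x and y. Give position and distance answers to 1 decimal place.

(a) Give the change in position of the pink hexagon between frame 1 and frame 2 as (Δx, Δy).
(-4.0, -3.2)

The pink hexagon was at (7.8, 16.8) in frame 1 and (3.8, 13.6) in frame 2.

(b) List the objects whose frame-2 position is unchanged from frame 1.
the pink square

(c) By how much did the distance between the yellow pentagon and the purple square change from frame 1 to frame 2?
-4.2

Distance in frame 1: 17.0. Distance in frame 2: 12.8.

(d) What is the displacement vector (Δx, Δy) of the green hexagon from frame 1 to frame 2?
(-7.6, -2.4)

The green hexagon was at (14.2, 4.6) in frame 1 and (6.6, 2.2) in frame 2.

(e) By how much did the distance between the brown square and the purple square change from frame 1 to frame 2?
+1.9

Distance in frame 1: 11.6. Distance in frame 2: 13.5.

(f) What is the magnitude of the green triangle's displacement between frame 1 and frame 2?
4.6

The green triangle moved from (9.2, 6.5) to (13.4, 8.4), a distance of √(4.2² + 1.9²) ≈ 4.6.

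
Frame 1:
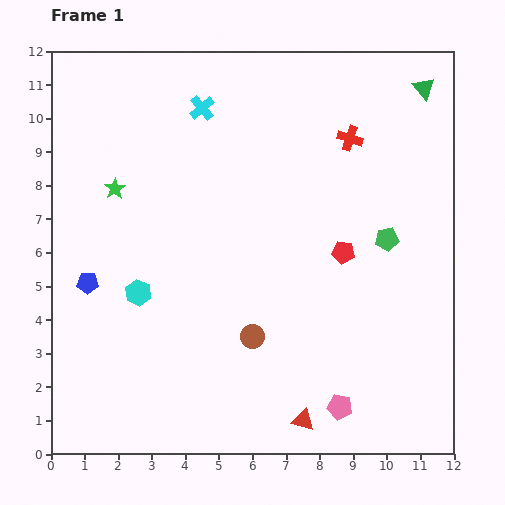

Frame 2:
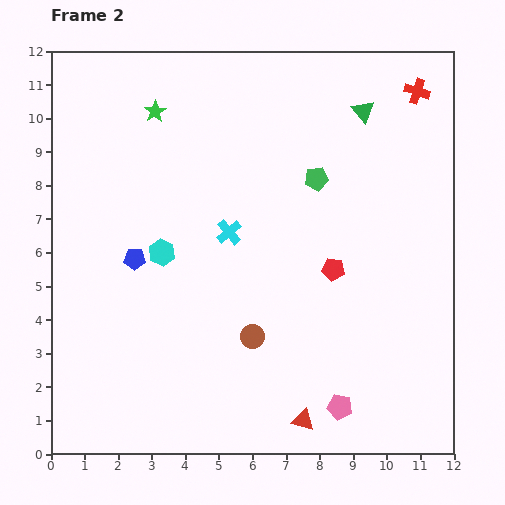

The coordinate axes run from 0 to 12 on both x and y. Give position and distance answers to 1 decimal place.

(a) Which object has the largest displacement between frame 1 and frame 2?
the cyan cross

(moved 3.8; next 2.8)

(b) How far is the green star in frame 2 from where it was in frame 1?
2.6

The green star moved from (1.9, 7.9) to (3.1, 10.2), a distance of √(1.2² + 2.3²) ≈ 2.6.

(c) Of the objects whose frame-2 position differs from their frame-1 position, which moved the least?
the red pentagon

(moved 0.6)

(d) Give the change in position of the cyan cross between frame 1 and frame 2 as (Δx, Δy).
(0.8, -3.7)

The cyan cross was at (4.5, 10.3) in frame 1 and (5.3, 6.6) in frame 2.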